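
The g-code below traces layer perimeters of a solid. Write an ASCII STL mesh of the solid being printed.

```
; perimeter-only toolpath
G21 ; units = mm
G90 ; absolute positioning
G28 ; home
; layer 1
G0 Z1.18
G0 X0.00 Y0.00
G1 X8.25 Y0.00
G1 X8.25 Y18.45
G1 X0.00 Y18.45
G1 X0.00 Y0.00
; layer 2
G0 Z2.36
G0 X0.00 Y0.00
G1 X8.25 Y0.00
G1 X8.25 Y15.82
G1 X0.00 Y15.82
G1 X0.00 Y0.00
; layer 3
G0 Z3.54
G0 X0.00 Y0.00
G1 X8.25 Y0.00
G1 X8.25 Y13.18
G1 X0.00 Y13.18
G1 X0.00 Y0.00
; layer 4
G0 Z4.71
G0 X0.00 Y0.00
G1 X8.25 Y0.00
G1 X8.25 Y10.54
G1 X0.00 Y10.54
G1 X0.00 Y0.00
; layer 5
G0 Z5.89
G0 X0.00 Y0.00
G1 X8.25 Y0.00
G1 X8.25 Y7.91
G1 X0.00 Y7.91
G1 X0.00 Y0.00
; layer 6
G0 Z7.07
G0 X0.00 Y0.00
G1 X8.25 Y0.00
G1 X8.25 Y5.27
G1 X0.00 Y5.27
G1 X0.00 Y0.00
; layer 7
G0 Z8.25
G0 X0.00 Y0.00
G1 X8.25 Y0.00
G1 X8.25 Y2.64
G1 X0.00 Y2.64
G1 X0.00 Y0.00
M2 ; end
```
solid part
  facet normal 0.0000 0.0000 -1.0000
    outer loop
      vertex 8.25 21.09 0.00
      vertex 8.25 0.00 0.00
      vertex 0.00 0.00 0.00
    endloop
  endfacet
  facet normal 0.0000 0.0000 -1.0000
    outer loop
      vertex 0.00 21.09 0.00
      vertex 8.25 21.09 0.00
      vertex 0.00 0.00 0.00
    endloop
  endfacet
  facet normal 0.0000 -1.0000 0.0000
    outer loop
      vertex 0.00 0.00 0.00
      vertex 8.25 0.00 0.00
      vertex 8.25 0.00 9.43
    endloop
  endfacet
  facet normal 0.0000 -1.0000 0.0000
    outer loop
      vertex 0.00 0.00 0.00
      vertex 8.25 0.00 9.43
      vertex 0.00 0.00 9.43
    endloop
  endfacet
  facet normal 0.0000 0.4082 0.9129
    outer loop
      vertex 0.00 0.00 9.43
      vertex 8.25 0.00 9.43
      vertex 8.25 21.09 0.00
    endloop
  endfacet
  facet normal 0.0000 0.4082 0.9129
    outer loop
      vertex 0.00 0.00 9.43
      vertex 8.25 21.09 0.00
      vertex 0.00 21.09 0.00
    endloop
  endfacet
  facet normal -1.0000 0.0000 0.0000
    outer loop
      vertex 0.00 0.00 9.43
      vertex 0.00 21.09 0.00
      vertex 0.00 0.00 0.00
    endloop
  endfacet
  facet normal 1.0000 0.0000 0.0000
    outer loop
      vertex 8.25 0.00 0.00
      vertex 8.25 21.09 0.00
      vertex 8.25 0.00 9.43
    endloop
  endfacet
endsolid part

The G0 Z moves step by Δz≈1.18 mm. The G1 loops shrink linearly with z, so the solid tapers from its base footprint up to z≈9.43. Closing with a flat bottom cap and the tapered top and triangulating gives 8 facets — a wedge (ramp): 8.25 × 21.1 mm base, rising to 9.43 mm along the y=0 edge and sloping linearly to z=0 at y=21.1.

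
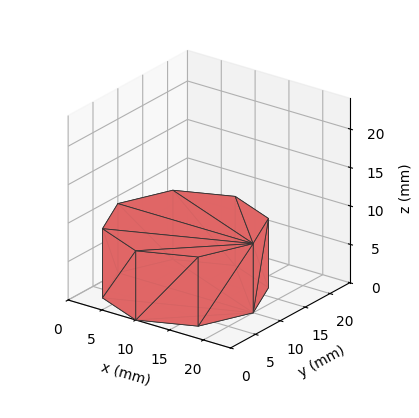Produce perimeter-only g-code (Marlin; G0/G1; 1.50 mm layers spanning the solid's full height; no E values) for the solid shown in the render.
Reading the render: the shape is a regular 8-sided prism (a cylinder approximated with 8 flat sides), circumscribed radius ≈ 10 mm, height ≈ 9 mm (dimensions read to the nearest mm from the axis ticks). For the g-code, the solid's height is divided into equal slices at the stated Δz and each level perimeter traced with G1 moves after a G0 lift.

; perimeter-only toolpath
G21 ; units = mm
G90 ; absolute positioning
G28 ; home
; layer 1
G0 Z1.50
G0 X20.00 Y10.00
G1 X17.07 Y17.07
G1 X10.00 Y20.00
G1 X2.93 Y17.07
G1 X0.00 Y10.00
G1 X2.93 Y2.93
G1 X10.00 Y0.00
G1 X17.07 Y2.93
G1 X20.00 Y10.00
; layer 2
G0 Z3.00
G0 X20.00 Y10.00
G1 X17.07 Y17.07
G1 X10.00 Y20.00
G1 X2.93 Y17.07
G1 X0.00 Y10.00
G1 X2.93 Y2.93
G1 X10.00 Y0.00
G1 X17.07 Y2.93
G1 X20.00 Y10.00
; layer 3
G0 Z4.50
G0 X20.00 Y10.00
G1 X17.07 Y17.07
G1 X10.00 Y20.00
G1 X2.93 Y17.07
G1 X0.00 Y10.00
G1 X2.93 Y2.93
G1 X10.00 Y0.00
G1 X17.07 Y2.93
G1 X20.00 Y10.00
; layer 4
G0 Z6.00
G0 X20.00 Y10.00
G1 X17.07 Y17.07
G1 X10.00 Y20.00
G1 X2.93 Y17.07
G1 X0.00 Y10.00
G1 X2.93 Y2.93
G1 X10.00 Y0.00
G1 X17.07 Y2.93
G1 X20.00 Y10.00
; layer 5
G0 Z7.50
G0 X20.00 Y10.00
G1 X17.07 Y17.07
G1 X10.00 Y20.00
G1 X2.93 Y17.07
G1 X0.00 Y10.00
G1 X2.93 Y2.93
G1 X10.00 Y0.00
G1 X17.07 Y2.93
G1 X20.00 Y10.00
; layer 6
G0 Z9.00
G0 X20.00 Y10.00
G1 X17.07 Y17.07
G1 X10.00 Y20.00
G1 X2.93 Y17.07
G1 X0.00 Y10.00
G1 X2.93 Y2.93
G1 X10.00 Y0.00
G1 X17.07 Y2.93
G1 X20.00 Y10.00
M2 ; end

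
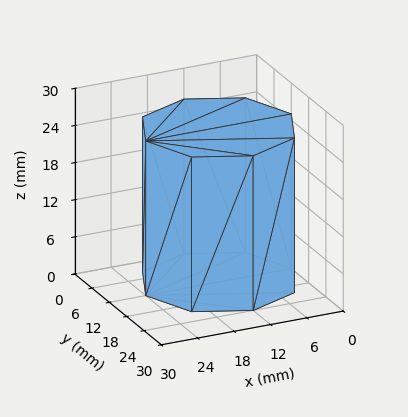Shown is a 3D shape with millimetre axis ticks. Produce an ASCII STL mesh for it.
Reading the render: the shape is a regular 8-sided prism (a cylinder approximated with 8 flat sides), circumscribed radius ≈ 12 mm, height ≈ 25 mm (dimensions read to the nearest mm from the axis ticks). For the STL, each face is triangulated and given an outward normal.

solid part
  facet normal 0.0000 0.0000 -1.0000
    outer loop
      vertex 12.000 24.000 0.000
      vertex 20.485 20.485 0.000
      vertex 24.000 12.000 0.000
    endloop
  endfacet
  facet normal 0.0000 0.0000 -1.0000
    outer loop
      vertex 3.515 20.485 0.000
      vertex 12.000 24.000 0.000
      vertex 24.000 12.000 0.000
    endloop
  endfacet
  facet normal 0.0000 0.0000 -1.0000
    outer loop
      vertex 0.000 12.000 0.000
      vertex 3.515 20.485 0.000
      vertex 24.000 12.000 0.000
    endloop
  endfacet
  facet normal 0.0000 0.0000 -1.0000
    outer loop
      vertex 3.515 3.515 0.000
      vertex 0.000 12.000 0.000
      vertex 24.000 12.000 0.000
    endloop
  endfacet
  facet normal 0.0000 0.0000 -1.0000
    outer loop
      vertex 12.000 0.000 0.000
      vertex 3.515 3.515 0.000
      vertex 24.000 12.000 0.000
    endloop
  endfacet
  facet normal 0.0000 0.0000 -1.0000
    outer loop
      vertex 20.485 3.515 0.000
      vertex 12.000 0.000 0.000
      vertex 24.000 12.000 0.000
    endloop
  endfacet
  facet normal 0.0000 0.0000 1.0000
    outer loop
      vertex 24.000 12.000 25.000
      vertex 20.485 20.485 25.000
      vertex 12.000 24.000 25.000
    endloop
  endfacet
  facet normal 0.0000 0.0000 1.0000
    outer loop
      vertex 24.000 12.000 25.000
      vertex 12.000 24.000 25.000
      vertex 3.515 20.485 25.000
    endloop
  endfacet
  facet normal 0.0000 0.0000 1.0000
    outer loop
      vertex 24.000 12.000 25.000
      vertex 3.515 20.485 25.000
      vertex 0.000 12.000 25.000
    endloop
  endfacet
  facet normal 0.0000 0.0000 1.0000
    outer loop
      vertex 24.000 12.000 25.000
      vertex 0.000 12.000 25.000
      vertex 3.515 3.515 25.000
    endloop
  endfacet
  facet normal 0.0000 0.0000 1.0000
    outer loop
      vertex 24.000 12.000 25.000
      vertex 3.515 3.515 25.000
      vertex 12.000 0.000 25.000
    endloop
  endfacet
  facet normal 0.0000 0.0000 1.0000
    outer loop
      vertex 24.000 12.000 25.000
      vertex 12.000 0.000 25.000
      vertex 20.485 3.515 25.000
    endloop
  endfacet
  facet normal 0.9239 0.3827 0.0000
    outer loop
      vertex 24.000 12.000 0.000
      vertex 20.485 20.485 0.000
      vertex 20.485 20.485 25.000
    endloop
  endfacet
  facet normal 0.9239 0.3827 0.0000
    outer loop
      vertex 24.000 12.000 0.000
      vertex 20.485 20.485 25.000
      vertex 24.000 12.000 25.000
    endloop
  endfacet
  facet normal 0.3827 0.9239 0.0000
    outer loop
      vertex 20.485 20.485 0.000
      vertex 12.000 24.000 0.000
      vertex 12.000 24.000 25.000
    endloop
  endfacet
  facet normal 0.3827 0.9239 0.0000
    outer loop
      vertex 20.485 20.485 0.000
      vertex 12.000 24.000 25.000
      vertex 20.485 20.485 25.000
    endloop
  endfacet
  facet normal -0.3827 0.9239 0.0000
    outer loop
      vertex 12.000 24.000 0.000
      vertex 3.515 20.485 0.000
      vertex 3.515 20.485 25.000
    endloop
  endfacet
  facet normal -0.3827 0.9239 0.0000
    outer loop
      vertex 12.000 24.000 0.000
      vertex 3.515 20.485 25.000
      vertex 12.000 24.000 25.000
    endloop
  endfacet
  facet normal -0.9239 0.3827 0.0000
    outer loop
      vertex 3.515 20.485 0.000
      vertex 0.000 12.000 0.000
      vertex 0.000 12.000 25.000
    endloop
  endfacet
  facet normal -0.9239 0.3827 0.0000
    outer loop
      vertex 3.515 20.485 0.000
      vertex 0.000 12.000 25.000
      vertex 3.515 20.485 25.000
    endloop
  endfacet
  facet normal -0.9239 -0.3827 0.0000
    outer loop
      vertex 0.000 12.000 0.000
      vertex 3.515 3.515 0.000
      vertex 3.515 3.515 25.000
    endloop
  endfacet
  facet normal -0.9239 -0.3827 0.0000
    outer loop
      vertex 0.000 12.000 0.000
      vertex 3.515 3.515 25.000
      vertex 0.000 12.000 25.000
    endloop
  endfacet
  facet normal -0.3827 -0.9239 0.0000
    outer loop
      vertex 3.515 3.515 0.000
      vertex 12.000 0.000 0.000
      vertex 12.000 0.000 25.000
    endloop
  endfacet
  facet normal -0.3827 -0.9239 0.0000
    outer loop
      vertex 3.515 3.515 0.000
      vertex 12.000 0.000 25.000
      vertex 3.515 3.515 25.000
    endloop
  endfacet
  facet normal 0.3827 -0.9239 0.0000
    outer loop
      vertex 12.000 0.000 0.000
      vertex 20.485 3.515 0.000
      vertex 20.485 3.515 25.000
    endloop
  endfacet
  facet normal 0.3827 -0.9239 0.0000
    outer loop
      vertex 12.000 0.000 0.000
      vertex 20.485 3.515 25.000
      vertex 12.000 0.000 25.000
    endloop
  endfacet
  facet normal 0.9239 -0.3827 0.0000
    outer loop
      vertex 20.485 3.515 0.000
      vertex 24.000 12.000 0.000
      vertex 24.000 12.000 25.000
    endloop
  endfacet
  facet normal 0.9239 -0.3827 0.0000
    outer loop
      vertex 20.485 3.515 0.000
      vertex 24.000 12.000 25.000
      vertex 20.485 3.515 25.000
    endloop
  endfacet
endsolid part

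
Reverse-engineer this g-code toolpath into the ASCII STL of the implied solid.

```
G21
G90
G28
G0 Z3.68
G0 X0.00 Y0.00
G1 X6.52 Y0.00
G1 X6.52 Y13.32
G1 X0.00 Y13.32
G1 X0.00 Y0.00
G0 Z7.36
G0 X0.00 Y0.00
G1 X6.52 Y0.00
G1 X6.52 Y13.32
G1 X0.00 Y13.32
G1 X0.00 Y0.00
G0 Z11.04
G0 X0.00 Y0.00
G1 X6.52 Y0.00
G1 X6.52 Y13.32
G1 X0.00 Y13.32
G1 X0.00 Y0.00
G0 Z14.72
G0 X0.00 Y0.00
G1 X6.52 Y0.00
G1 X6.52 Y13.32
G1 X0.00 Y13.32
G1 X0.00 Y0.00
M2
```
solid part
  facet normal 0.0000 0.0000 -1.0000
    outer loop
      vertex 6.52 13.32 0.00
      vertex 6.52 0.00 0.00
      vertex 0.00 0.00 0.00
    endloop
  endfacet
  facet normal 0.0000 0.0000 -1.0000
    outer loop
      vertex 0.00 13.32 0.00
      vertex 6.52 13.32 0.00
      vertex 0.00 0.00 0.00
    endloop
  endfacet
  facet normal 0.0000 0.0000 1.0000
    outer loop
      vertex 0.00 0.00 14.72
      vertex 6.52 0.00 14.72
      vertex 6.52 13.32 14.72
    endloop
  endfacet
  facet normal 0.0000 0.0000 1.0000
    outer loop
      vertex 0.00 0.00 14.72
      vertex 6.52 13.32 14.72
      vertex 0.00 13.32 14.72
    endloop
  endfacet
  facet normal 0.0000 -1.0000 0.0000
    outer loop
      vertex 0.00 0.00 0.00
      vertex 6.52 0.00 0.00
      vertex 6.52 0.00 14.72
    endloop
  endfacet
  facet normal 0.0000 -1.0000 0.0000
    outer loop
      vertex 0.00 0.00 0.00
      vertex 6.52 0.00 14.72
      vertex 0.00 0.00 14.72
    endloop
  endfacet
  facet normal 0.0000 1.0000 0.0000
    outer loop
      vertex 6.52 13.32 14.72
      vertex 6.52 13.32 0.00
      vertex 0.00 13.32 0.00
    endloop
  endfacet
  facet normal 0.0000 1.0000 0.0000
    outer loop
      vertex 0.00 13.32 14.72
      vertex 6.52 13.32 14.72
      vertex 0.00 13.32 0.00
    endloop
  endfacet
  facet normal -1.0000 0.0000 0.0000
    outer loop
      vertex 0.00 13.32 14.72
      vertex 0.00 13.32 0.00
      vertex 0.00 0.00 0.00
    endloop
  endfacet
  facet normal -1.0000 0.0000 0.0000
    outer loop
      vertex 0.00 0.00 14.72
      vertex 0.00 13.32 14.72
      vertex 0.00 0.00 0.00
    endloop
  endfacet
  facet normal 1.0000 0.0000 0.0000
    outer loop
      vertex 6.52 0.00 0.00
      vertex 6.52 13.32 0.00
      vertex 6.52 13.32 14.72
    endloop
  endfacet
  facet normal 1.0000 0.0000 0.0000
    outer loop
      vertex 6.52 0.00 0.00
      vertex 6.52 13.32 14.72
      vertex 6.52 0.00 14.72
    endloop
  endfacet
endsolid part

The G0 Z moves step by Δz≈3.68 mm. Every layer's G1 loop is the same polygon, so the solid is a straight extrusion of it from z=0 to z≈14.7. Closing with flat bottom and top caps and triangulating gives 12 facets — a rectangular box, roughly 6.52 × 13.3 mm footprint and 14.7 mm tall.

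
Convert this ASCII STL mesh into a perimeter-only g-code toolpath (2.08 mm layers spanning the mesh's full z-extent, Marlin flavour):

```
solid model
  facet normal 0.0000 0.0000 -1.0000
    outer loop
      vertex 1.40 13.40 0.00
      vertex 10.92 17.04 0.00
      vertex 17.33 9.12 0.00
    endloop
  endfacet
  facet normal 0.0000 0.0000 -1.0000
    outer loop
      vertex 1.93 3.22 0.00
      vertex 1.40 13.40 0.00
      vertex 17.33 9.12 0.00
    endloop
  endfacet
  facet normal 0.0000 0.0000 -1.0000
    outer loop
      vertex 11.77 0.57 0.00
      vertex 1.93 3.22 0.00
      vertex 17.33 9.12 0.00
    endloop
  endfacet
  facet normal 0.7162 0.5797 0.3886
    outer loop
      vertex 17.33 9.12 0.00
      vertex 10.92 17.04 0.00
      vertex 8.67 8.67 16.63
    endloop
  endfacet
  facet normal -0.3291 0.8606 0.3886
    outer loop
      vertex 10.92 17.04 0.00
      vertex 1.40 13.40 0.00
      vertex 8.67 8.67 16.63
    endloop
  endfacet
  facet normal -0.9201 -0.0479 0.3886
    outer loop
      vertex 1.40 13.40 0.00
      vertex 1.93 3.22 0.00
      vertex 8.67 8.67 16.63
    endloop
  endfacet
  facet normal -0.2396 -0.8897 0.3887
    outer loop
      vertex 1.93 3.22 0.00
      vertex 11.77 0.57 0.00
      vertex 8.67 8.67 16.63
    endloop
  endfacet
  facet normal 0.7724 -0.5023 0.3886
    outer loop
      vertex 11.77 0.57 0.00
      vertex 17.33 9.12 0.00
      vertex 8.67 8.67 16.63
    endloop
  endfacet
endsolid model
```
; perimeter-only toolpath
G21 ; units = mm
G90 ; absolute positioning
G28 ; home
; layer 1
G0 Z2.08
G0 X16.25 Y9.06
G1 X10.64 Y15.99
G1 X2.31 Y12.81
G1 X2.77 Y3.90
G1 X11.38 Y1.58
G1 X16.25 Y9.06
; layer 2
G0 Z4.16
G0 X15.16 Y9.01
G1 X10.36 Y14.95
G1 X3.22 Y12.22
G1 X3.62 Y4.58
G1 X11.00 Y2.59
G1 X15.16 Y9.01
; layer 3
G0 Z6.24
G0 X14.08 Y8.95
G1 X10.08 Y13.90
G1 X4.13 Y11.63
G1 X4.46 Y5.26
G1 X10.61 Y3.61
G1 X14.08 Y8.95
; layer 4
G0 Z8.31
G0 X13.00 Y8.89
G1 X9.79 Y12.86
G1 X5.04 Y11.04
G1 X5.30 Y5.95
G1 X10.22 Y4.62
G1 X13.00 Y8.89
; layer 5
G0 Z10.39
G0 X11.92 Y8.84
G1 X9.51 Y11.81
G1 X5.94 Y10.44
G1 X6.14 Y6.63
G1 X9.83 Y5.63
G1 X11.92 Y8.84
; layer 6
G0 Z12.47
G0 X10.83 Y8.78
G1 X9.23 Y10.76
G1 X6.85 Y9.85
G1 X6.98 Y7.31
G1 X9.45 Y6.64
G1 X10.83 Y8.78
; layer 7
G0 Z14.55
G0 X9.75 Y8.73
G1 X8.95 Y9.72
G1 X7.76 Y9.26
G1 X7.83 Y7.99
G1 X9.06 Y7.66
G1 X9.75 Y8.73
M2 ; end

The solid is a regular 5-sided pyramid, base circumscribed radius ≈ 8.67 mm, apex at z ≈ 16.6 mm. Slicing at Δz = 2.08 mm — 8 equal slices spanning the solid's height, so layer i sits at z = i·h/8 — gives 7 non-empty perimeters. Each is a 5-segment closed polygon; G0 lifts to the layer z and rapids to the start vertex, then G1 traces the edges. The cross-section shrinks linearly with z (the slice at the apex is degenerate and omitted).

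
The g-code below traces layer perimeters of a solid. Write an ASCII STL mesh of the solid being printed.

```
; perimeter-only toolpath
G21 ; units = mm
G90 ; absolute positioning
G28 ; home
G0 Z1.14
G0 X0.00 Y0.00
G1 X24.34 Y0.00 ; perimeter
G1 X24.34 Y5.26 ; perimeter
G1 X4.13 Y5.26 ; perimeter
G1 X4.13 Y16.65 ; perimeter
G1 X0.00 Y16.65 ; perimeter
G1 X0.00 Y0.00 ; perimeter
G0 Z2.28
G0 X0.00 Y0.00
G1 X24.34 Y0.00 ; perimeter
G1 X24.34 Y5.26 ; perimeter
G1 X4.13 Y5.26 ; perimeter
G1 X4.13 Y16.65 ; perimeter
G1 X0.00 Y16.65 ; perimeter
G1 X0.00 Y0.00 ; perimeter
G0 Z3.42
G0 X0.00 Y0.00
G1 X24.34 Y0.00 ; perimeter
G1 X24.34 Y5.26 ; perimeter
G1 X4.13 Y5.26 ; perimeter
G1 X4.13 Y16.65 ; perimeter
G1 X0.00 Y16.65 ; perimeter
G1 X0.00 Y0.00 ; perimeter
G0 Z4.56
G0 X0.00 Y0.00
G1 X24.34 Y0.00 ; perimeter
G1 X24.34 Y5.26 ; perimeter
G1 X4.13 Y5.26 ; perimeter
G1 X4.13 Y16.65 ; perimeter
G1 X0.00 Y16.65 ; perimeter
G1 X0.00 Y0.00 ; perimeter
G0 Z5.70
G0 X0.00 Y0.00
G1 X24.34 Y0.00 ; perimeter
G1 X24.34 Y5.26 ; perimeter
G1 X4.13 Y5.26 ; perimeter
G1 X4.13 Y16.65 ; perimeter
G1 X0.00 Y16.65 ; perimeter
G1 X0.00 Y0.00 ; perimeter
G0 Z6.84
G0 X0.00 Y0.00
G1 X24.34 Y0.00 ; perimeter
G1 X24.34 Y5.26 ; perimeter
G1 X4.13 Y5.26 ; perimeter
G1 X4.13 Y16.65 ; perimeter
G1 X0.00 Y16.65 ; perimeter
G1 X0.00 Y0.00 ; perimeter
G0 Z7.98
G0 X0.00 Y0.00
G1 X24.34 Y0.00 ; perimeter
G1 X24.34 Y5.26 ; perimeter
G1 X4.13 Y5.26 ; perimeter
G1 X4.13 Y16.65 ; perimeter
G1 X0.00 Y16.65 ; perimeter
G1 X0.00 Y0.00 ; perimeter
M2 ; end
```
solid part
  facet normal 0.0000 0.0000 -1.0000
    outer loop
      vertex 24.34 5.26 0.00
      vertex 24.34 0.00 0.00
      vertex 0.00 0.00 0.00
    endloop
  endfacet
  facet normal 0.0000 0.0000 -1.0000
    outer loop
      vertex 4.13 5.26 0.00
      vertex 24.34 5.26 0.00
      vertex 0.00 0.00 0.00
    endloop
  endfacet
  facet normal 0.0000 0.0000 -1.0000
    outer loop
      vertex 4.13 16.65 0.00
      vertex 4.13 5.26 0.00
      vertex 0.00 0.00 0.00
    endloop
  endfacet
  facet normal 0.0000 0.0000 -1.0000
    outer loop
      vertex 0.00 16.65 0.00
      vertex 4.13 16.65 0.00
      vertex 0.00 0.00 0.00
    endloop
  endfacet
  facet normal 0.0000 0.0000 1.0000
    outer loop
      vertex 0.00 0.00 7.98
      vertex 24.34 0.00 7.98
      vertex 24.34 5.26 7.98
    endloop
  endfacet
  facet normal 0.0000 0.0000 1.0000
    outer loop
      vertex 0.00 0.00 7.98
      vertex 24.34 5.26 7.98
      vertex 4.13 5.26 7.98
    endloop
  endfacet
  facet normal 0.0000 0.0000 1.0000
    outer loop
      vertex 0.00 0.00 7.98
      vertex 4.13 5.26 7.98
      vertex 4.13 16.65 7.98
    endloop
  endfacet
  facet normal 0.0000 0.0000 1.0000
    outer loop
      vertex 0.00 0.00 7.98
      vertex 4.13 16.65 7.98
      vertex 0.00 16.65 7.98
    endloop
  endfacet
  facet normal 0.0000 -1.0000 0.0000
    outer loop
      vertex 0.00 0.00 0.00
      vertex 24.34 0.00 0.00
      vertex 24.34 0.00 7.98
    endloop
  endfacet
  facet normal 0.0000 -1.0000 0.0000
    outer loop
      vertex 0.00 0.00 0.00
      vertex 24.34 0.00 7.98
      vertex 0.00 0.00 7.98
    endloop
  endfacet
  facet normal 1.0000 0.0000 0.0000
    outer loop
      vertex 24.34 0.00 0.00
      vertex 24.34 5.26 0.00
      vertex 24.34 5.26 7.98
    endloop
  endfacet
  facet normal 1.0000 0.0000 0.0000
    outer loop
      vertex 24.34 0.00 0.00
      vertex 24.34 5.26 7.98
      vertex 24.34 0.00 7.98
    endloop
  endfacet
  facet normal 0.0000 1.0000 0.0000
    outer loop
      vertex 24.34 5.26 0.00
      vertex 4.13 5.26 0.00
      vertex 4.13 5.26 7.98
    endloop
  endfacet
  facet normal 0.0000 1.0000 0.0000
    outer loop
      vertex 24.34 5.26 0.00
      vertex 4.13 5.26 7.98
      vertex 24.34 5.26 7.98
    endloop
  endfacet
  facet normal 1.0000 0.0000 0.0000
    outer loop
      vertex 4.13 5.26 0.00
      vertex 4.13 16.65 0.00
      vertex 4.13 16.65 7.98
    endloop
  endfacet
  facet normal 1.0000 0.0000 0.0000
    outer loop
      vertex 4.13 5.26 0.00
      vertex 4.13 16.65 7.98
      vertex 4.13 5.26 7.98
    endloop
  endfacet
  facet normal 0.0000 1.0000 0.0000
    outer loop
      vertex 4.13 16.65 0.00
      vertex 0.00 16.65 0.00
      vertex 0.00 16.65 7.98
    endloop
  endfacet
  facet normal 0.0000 1.0000 0.0000
    outer loop
      vertex 4.13 16.65 0.00
      vertex 0.00 16.65 7.98
      vertex 4.13 16.65 7.98
    endloop
  endfacet
  facet normal -1.0000 0.0000 0.0000
    outer loop
      vertex 0.00 16.65 0.00
      vertex 0.00 0.00 0.00
      vertex 0.00 0.00 7.98
    endloop
  endfacet
  facet normal -1.0000 0.0000 0.0000
    outer loop
      vertex 0.00 16.65 0.00
      vertex 0.00 0.00 7.98
      vertex 0.00 16.65 7.98
    endloop
  endfacet
endsolid part

The G0 Z moves step by Δz≈1.14 mm. Every layer's G1 loop is the same polygon, so the solid is a straight extrusion of it from z=0 to z≈7.98. Closing with flat bottom and top caps and triangulating gives 20 facets — an L-shaped prism: outer 24.3 × 16.6 mm, arm thicknesses ≈ 5.26 mm (horizontal) and 4.13 mm (vertical), extruded 7.98 mm in z.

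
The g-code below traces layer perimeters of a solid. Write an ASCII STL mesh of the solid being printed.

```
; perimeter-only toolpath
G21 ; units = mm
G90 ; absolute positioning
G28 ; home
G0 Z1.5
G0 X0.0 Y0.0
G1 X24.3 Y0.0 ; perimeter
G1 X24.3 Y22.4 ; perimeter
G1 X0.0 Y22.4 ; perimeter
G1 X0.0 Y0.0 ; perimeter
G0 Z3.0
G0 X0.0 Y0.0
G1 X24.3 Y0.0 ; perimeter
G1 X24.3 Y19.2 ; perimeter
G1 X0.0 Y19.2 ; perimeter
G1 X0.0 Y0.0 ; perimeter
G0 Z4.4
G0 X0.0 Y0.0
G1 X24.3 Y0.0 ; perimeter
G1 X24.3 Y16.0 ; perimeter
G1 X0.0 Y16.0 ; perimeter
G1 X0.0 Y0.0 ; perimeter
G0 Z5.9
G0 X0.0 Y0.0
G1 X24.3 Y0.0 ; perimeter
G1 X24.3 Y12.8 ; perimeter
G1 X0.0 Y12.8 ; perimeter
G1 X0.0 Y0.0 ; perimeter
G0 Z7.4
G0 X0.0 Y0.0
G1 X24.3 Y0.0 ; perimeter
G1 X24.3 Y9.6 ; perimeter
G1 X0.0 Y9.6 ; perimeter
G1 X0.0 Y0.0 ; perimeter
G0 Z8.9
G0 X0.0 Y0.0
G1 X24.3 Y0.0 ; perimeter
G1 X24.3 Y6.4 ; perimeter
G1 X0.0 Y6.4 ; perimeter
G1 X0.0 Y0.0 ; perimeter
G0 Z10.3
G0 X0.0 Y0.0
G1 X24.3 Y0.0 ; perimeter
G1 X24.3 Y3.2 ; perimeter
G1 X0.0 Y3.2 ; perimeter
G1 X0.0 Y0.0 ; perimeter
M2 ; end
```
solid part
  facet normal 0.0000 0.0000 -1.0000
    outer loop
      vertex 24.3 25.6 0.0
      vertex 24.3 0.0 0.0
      vertex 0.0 0.0 0.0
    endloop
  endfacet
  facet normal 0.0000 0.0000 -1.0000
    outer loop
      vertex 0.0 25.6 0.0
      vertex 24.3 25.6 0.0
      vertex 0.0 0.0 0.0
    endloop
  endfacet
  facet normal 0.0000 -1.0000 0.0000
    outer loop
      vertex 0.0 0.0 0.0
      vertex 24.3 0.0 0.0
      vertex 24.3 0.0 11.8
    endloop
  endfacet
  facet normal 0.0000 -1.0000 0.0000
    outer loop
      vertex 0.0 0.0 0.0
      vertex 24.3 0.0 11.8
      vertex 0.0 0.0 11.8
    endloop
  endfacet
  facet normal 0.0000 0.4186 0.9082
    outer loop
      vertex 0.0 0.0 11.8
      vertex 24.3 0.0 11.8
      vertex 24.3 25.6 0.0
    endloop
  endfacet
  facet normal 0.0000 0.4186 0.9082
    outer loop
      vertex 0.0 0.0 11.8
      vertex 24.3 25.6 0.0
      vertex 0.0 25.6 0.0
    endloop
  endfacet
  facet normal -1.0000 0.0000 0.0000
    outer loop
      vertex 0.0 0.0 11.8
      vertex 0.0 25.6 0.0
      vertex 0.0 0.0 0.0
    endloop
  endfacet
  facet normal 1.0000 0.0000 0.0000
    outer loop
      vertex 24.3 0.0 0.0
      vertex 24.3 25.6 0.0
      vertex 24.3 0.0 11.8
    endloop
  endfacet
endsolid part

The G0 Z moves step by Δz≈1.5 mm. The G1 loops shrink linearly with z, so the solid tapers from its base footprint up to z≈11.8. Closing with a flat bottom cap and the tapered top and triangulating gives 8 facets — a wedge (ramp): 24.3 × 25.6 mm base, rising to 11.8 mm along the y=0 edge and sloping linearly to z=0 at y=25.6.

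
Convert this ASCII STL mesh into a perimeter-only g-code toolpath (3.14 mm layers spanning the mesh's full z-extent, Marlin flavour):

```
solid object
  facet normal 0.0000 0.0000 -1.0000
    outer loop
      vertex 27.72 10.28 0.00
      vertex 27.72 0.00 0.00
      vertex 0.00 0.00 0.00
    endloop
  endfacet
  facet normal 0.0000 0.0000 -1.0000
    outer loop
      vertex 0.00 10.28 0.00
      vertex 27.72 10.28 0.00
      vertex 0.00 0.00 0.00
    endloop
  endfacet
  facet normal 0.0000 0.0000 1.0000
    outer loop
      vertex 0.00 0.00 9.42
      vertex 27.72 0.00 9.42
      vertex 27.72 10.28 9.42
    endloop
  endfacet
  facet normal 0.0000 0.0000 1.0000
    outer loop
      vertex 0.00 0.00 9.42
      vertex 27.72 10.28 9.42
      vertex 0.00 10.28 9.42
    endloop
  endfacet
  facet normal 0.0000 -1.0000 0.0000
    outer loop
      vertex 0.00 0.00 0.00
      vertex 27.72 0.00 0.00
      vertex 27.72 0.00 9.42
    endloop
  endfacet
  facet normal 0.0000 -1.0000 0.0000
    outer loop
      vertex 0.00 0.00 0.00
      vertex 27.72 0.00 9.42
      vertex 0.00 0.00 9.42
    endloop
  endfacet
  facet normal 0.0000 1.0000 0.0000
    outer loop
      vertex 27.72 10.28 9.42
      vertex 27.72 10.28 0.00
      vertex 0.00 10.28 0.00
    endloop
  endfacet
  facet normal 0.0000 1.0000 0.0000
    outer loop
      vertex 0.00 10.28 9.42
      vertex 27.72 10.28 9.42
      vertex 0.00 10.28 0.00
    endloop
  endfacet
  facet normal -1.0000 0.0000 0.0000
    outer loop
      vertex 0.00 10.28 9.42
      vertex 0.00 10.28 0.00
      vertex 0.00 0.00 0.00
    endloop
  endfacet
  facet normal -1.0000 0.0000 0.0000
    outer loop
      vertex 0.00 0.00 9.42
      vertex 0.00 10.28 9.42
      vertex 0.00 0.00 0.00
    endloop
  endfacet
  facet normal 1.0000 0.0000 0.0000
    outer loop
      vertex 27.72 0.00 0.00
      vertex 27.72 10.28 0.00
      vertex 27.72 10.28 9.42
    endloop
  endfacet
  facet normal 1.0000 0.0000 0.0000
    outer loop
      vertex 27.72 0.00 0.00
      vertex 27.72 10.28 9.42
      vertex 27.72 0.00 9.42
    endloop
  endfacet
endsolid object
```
; perimeter-only toolpath
G21 ; units = mm
G90 ; absolute positioning
G28 ; home
; layer 1
G0 Z3.14
G0 X0.00 Y0.00
G1 X27.72 Y0.00
G1 X27.72 Y10.28
G1 X0.00 Y10.28
G1 X0.00 Y0.00
; layer 2
G0 Z6.28
G0 X0.00 Y0.00
G1 X27.72 Y0.00
G1 X27.72 Y10.28
G1 X0.00 Y10.28
G1 X0.00 Y0.00
; layer 3
G0 Z9.42
G0 X0.00 Y0.00
G1 X27.72 Y0.00
G1 X27.72 Y10.28
G1 X0.00 Y10.28
G1 X0.00 Y0.00
M2 ; end

The solid is a rectangular box, roughly 27.7 × 10.3 mm footprint and 9.42 mm tall. Slicing at Δz = 3.14 mm — 3 equal slices spanning the solid's height, so layer i sits at z = i·h/3 — gives 3 non-empty perimeters. Each is a 4-segment closed polygon; G0 lifts to the layer z and rapids to the start vertex, then G1 traces the edges.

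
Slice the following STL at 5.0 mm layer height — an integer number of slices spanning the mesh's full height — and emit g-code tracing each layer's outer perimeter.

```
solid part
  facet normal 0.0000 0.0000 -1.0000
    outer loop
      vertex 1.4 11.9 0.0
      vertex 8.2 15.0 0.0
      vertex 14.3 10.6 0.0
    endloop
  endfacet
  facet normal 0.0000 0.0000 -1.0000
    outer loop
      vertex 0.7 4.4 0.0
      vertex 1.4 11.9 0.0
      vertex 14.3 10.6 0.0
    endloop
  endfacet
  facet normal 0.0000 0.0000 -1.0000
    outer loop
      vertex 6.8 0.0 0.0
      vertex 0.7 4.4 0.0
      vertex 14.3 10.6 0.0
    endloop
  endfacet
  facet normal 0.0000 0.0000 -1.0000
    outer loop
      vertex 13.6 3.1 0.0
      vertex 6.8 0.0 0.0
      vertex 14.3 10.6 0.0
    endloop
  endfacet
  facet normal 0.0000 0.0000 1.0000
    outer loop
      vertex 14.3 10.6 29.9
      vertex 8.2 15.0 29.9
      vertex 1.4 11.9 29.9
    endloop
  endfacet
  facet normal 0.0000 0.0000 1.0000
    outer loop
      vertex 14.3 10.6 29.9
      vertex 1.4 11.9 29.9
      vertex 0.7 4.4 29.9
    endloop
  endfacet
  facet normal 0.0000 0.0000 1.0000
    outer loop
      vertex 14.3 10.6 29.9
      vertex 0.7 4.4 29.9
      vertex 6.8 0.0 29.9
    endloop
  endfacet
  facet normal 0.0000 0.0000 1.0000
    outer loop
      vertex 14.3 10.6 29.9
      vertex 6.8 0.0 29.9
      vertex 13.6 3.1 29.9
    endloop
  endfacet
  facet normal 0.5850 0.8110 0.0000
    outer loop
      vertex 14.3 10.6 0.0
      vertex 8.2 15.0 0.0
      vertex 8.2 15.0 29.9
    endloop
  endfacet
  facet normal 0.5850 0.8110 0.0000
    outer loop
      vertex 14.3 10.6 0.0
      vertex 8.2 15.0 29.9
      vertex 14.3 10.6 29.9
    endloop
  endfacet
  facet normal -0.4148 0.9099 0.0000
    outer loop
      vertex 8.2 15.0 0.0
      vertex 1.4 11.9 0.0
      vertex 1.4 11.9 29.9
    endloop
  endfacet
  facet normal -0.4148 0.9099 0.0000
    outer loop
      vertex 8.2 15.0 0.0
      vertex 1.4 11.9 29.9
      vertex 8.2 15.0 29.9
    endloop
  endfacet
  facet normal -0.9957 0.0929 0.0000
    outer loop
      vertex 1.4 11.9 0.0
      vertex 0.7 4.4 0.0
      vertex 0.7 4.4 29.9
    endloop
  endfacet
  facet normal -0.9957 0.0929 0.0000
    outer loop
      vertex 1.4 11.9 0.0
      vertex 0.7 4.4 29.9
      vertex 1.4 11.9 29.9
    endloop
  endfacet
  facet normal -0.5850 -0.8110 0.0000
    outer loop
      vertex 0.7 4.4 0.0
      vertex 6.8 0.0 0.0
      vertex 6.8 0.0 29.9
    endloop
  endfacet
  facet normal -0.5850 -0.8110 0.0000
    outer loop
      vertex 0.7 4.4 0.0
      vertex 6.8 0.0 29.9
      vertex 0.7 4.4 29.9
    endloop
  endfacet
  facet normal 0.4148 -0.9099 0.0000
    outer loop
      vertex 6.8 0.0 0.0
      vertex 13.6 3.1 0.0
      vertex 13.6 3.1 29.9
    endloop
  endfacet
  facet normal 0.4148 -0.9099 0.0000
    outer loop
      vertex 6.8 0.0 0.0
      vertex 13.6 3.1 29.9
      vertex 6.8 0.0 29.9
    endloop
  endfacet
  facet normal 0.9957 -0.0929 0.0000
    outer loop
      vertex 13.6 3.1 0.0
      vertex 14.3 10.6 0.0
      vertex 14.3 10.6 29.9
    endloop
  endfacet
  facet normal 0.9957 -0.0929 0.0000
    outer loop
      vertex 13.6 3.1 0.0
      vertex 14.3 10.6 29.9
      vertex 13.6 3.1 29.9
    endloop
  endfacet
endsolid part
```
; perimeter-only toolpath
G21 ; units = mm
G90 ; absolute positioning
G28 ; home
; layer 1
G0 Z5.0
G0 X14.3 Y10.6
G1 X8.2 Y15.0
G1 X1.4 Y11.9
G1 X0.7 Y4.4
G1 X6.8 Y0.0
G1 X13.6 Y3.1
G1 X14.3 Y10.6
; layer 2
G0 Z10.0
G0 X14.3 Y10.6
G1 X8.2 Y15.0
G1 X1.4 Y11.9
G1 X0.7 Y4.4
G1 X6.8 Y0.0
G1 X13.6 Y3.1
G1 X14.3 Y10.6
; layer 3
G0 Z14.9
G0 X14.3 Y10.6
G1 X8.2 Y15.0
G1 X1.4 Y11.9
G1 X0.7 Y4.4
G1 X6.8 Y0.0
G1 X13.6 Y3.1
G1 X14.3 Y10.6
; layer 4
G0 Z19.9
G0 X14.3 Y10.6
G1 X8.2 Y15.0
G1 X1.4 Y11.9
G1 X0.7 Y4.4
G1 X6.8 Y0.0
G1 X13.6 Y3.1
G1 X14.3 Y10.6
; layer 5
G0 Z24.9
G0 X14.3 Y10.6
G1 X8.2 Y15.0
G1 X1.4 Y11.9
G1 X0.7 Y4.4
G1 X6.8 Y0.0
G1 X13.6 Y3.1
G1 X14.3 Y10.6
; layer 6
G0 Z29.9
G0 X14.3 Y10.6
G1 X8.2 Y15.0
G1 X1.4 Y11.9
G1 X0.7 Y4.4
G1 X6.8 Y0.0
G1 X13.6 Y3.1
G1 X14.3 Y10.6
M2 ; end

The solid is a regular 6-sided prism (a cylinder approximated with 6 flat sides), circumscribed radius ≈ 7.5 mm, height ≈ 29.9 mm. Slicing at Δz = 5.0 mm — 6 equal slices spanning the solid's height, so layer i sits at z = i·h/6 — gives 6 non-empty perimeters. Each is a 6-segment closed polygon; G0 lifts to the layer z and rapids to the start vertex, then G1 traces the edges.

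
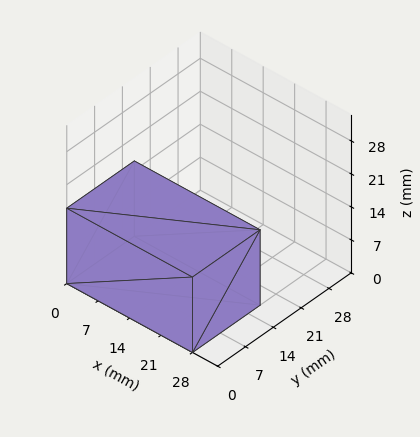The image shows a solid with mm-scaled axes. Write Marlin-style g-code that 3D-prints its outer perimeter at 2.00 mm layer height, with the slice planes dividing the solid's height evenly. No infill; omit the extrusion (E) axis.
Reading the render: the shape is a rectangular box, roughly 28 × 17 mm footprint and 16 mm tall (dimensions read to the nearest mm from the axis ticks). For the g-code, the solid's height is divided into equal slices at the stated Δz and each level perimeter traced with G1 moves after a G0 lift.

; perimeter-only toolpath
G21 ; units = mm
G90 ; absolute positioning
G28 ; home
; layer 1
G0 Z2.00
G0 X0.00 Y0.00
G1 X28.00 Y0.00
G1 X28.00 Y17.00
G1 X0.00 Y17.00
G1 X0.00 Y0.00
; layer 2
G0 Z4.00
G0 X0.00 Y0.00
G1 X28.00 Y0.00
G1 X28.00 Y17.00
G1 X0.00 Y17.00
G1 X0.00 Y0.00
; layer 3
G0 Z6.00
G0 X0.00 Y0.00
G1 X28.00 Y0.00
G1 X28.00 Y17.00
G1 X0.00 Y17.00
G1 X0.00 Y0.00
; layer 4
G0 Z8.00
G0 X0.00 Y0.00
G1 X28.00 Y0.00
G1 X28.00 Y17.00
G1 X0.00 Y17.00
G1 X0.00 Y0.00
; layer 5
G0 Z10.00
G0 X0.00 Y0.00
G1 X28.00 Y0.00
G1 X28.00 Y17.00
G1 X0.00 Y17.00
G1 X0.00 Y0.00
; layer 6
G0 Z12.00
G0 X0.00 Y0.00
G1 X28.00 Y0.00
G1 X28.00 Y17.00
G1 X0.00 Y17.00
G1 X0.00 Y0.00
; layer 7
G0 Z14.00
G0 X0.00 Y0.00
G1 X28.00 Y0.00
G1 X28.00 Y17.00
G1 X0.00 Y17.00
G1 X0.00 Y0.00
; layer 8
G0 Z16.00
G0 X0.00 Y0.00
G1 X28.00 Y0.00
G1 X28.00 Y17.00
G1 X0.00 Y17.00
G1 X0.00 Y0.00
M2 ; end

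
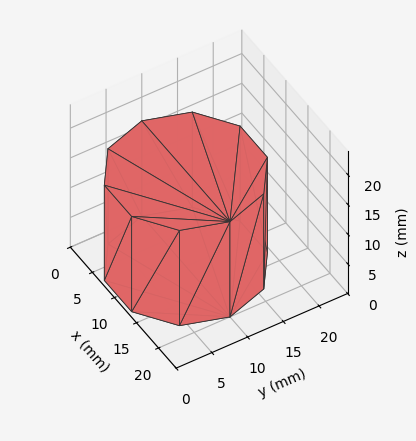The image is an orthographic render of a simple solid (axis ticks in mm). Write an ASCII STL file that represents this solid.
Reading the render: the shape is a regular 10-sided prism (a cylinder approximated with 10 flat sides), circumscribed radius ≈ 10 mm, height ≈ 16 mm (dimensions read to the nearest mm from the axis ticks). For the STL, each face is triangulated and given an outward normal.

solid part
  facet normal 0.0000 0.0000 -1.0000
    outer loop
      vertex 13.1 19.5 0.0
      vertex 18.1 15.9 0.0
      vertex 20.0 10.0 0.0
    endloop
  endfacet
  facet normal 0.0000 0.0000 -1.0000
    outer loop
      vertex 6.9 19.5 0.0
      vertex 13.1 19.5 0.0
      vertex 20.0 10.0 0.0
    endloop
  endfacet
  facet normal 0.0000 0.0000 -1.0000
    outer loop
      vertex 1.9 15.9 0.0
      vertex 6.9 19.5 0.0
      vertex 20.0 10.0 0.0
    endloop
  endfacet
  facet normal 0.0000 0.0000 -1.0000
    outer loop
      vertex 0.0 10.0 0.0
      vertex 1.9 15.9 0.0
      vertex 20.0 10.0 0.0
    endloop
  endfacet
  facet normal 0.0000 0.0000 -1.0000
    outer loop
      vertex 1.9 4.1 0.0
      vertex 0.0 10.0 0.0
      vertex 20.0 10.0 0.0
    endloop
  endfacet
  facet normal 0.0000 0.0000 -1.0000
    outer loop
      vertex 6.9 0.5 0.0
      vertex 1.9 4.1 0.0
      vertex 20.0 10.0 0.0
    endloop
  endfacet
  facet normal 0.0000 0.0000 -1.0000
    outer loop
      vertex 13.1 0.5 0.0
      vertex 6.9 0.5 0.0
      vertex 20.0 10.0 0.0
    endloop
  endfacet
  facet normal 0.0000 0.0000 -1.0000
    outer loop
      vertex 18.1 4.1 0.0
      vertex 13.1 0.5 0.0
      vertex 20.0 10.0 0.0
    endloop
  endfacet
  facet normal 0.0000 0.0000 1.0000
    outer loop
      vertex 20.0 10.0 16.0
      vertex 18.1 15.9 16.0
      vertex 13.1 19.5 16.0
    endloop
  endfacet
  facet normal 0.0000 0.0000 1.0000
    outer loop
      vertex 20.0 10.0 16.0
      vertex 13.1 19.5 16.0
      vertex 6.9 19.5 16.0
    endloop
  endfacet
  facet normal 0.0000 0.0000 1.0000
    outer loop
      vertex 20.0 10.0 16.0
      vertex 6.9 19.5 16.0
      vertex 1.9 15.9 16.0
    endloop
  endfacet
  facet normal 0.0000 0.0000 1.0000
    outer loop
      vertex 20.0 10.0 16.0
      vertex 1.9 15.9 16.0
      vertex 0.0 10.0 16.0
    endloop
  endfacet
  facet normal 0.0000 0.0000 1.0000
    outer loop
      vertex 20.0 10.0 16.0
      vertex 0.0 10.0 16.0
      vertex 1.9 4.1 16.0
    endloop
  endfacet
  facet normal 0.0000 0.0000 1.0000
    outer loop
      vertex 20.0 10.0 16.0
      vertex 1.9 4.1 16.0
      vertex 6.9 0.5 16.0
    endloop
  endfacet
  facet normal 0.0000 0.0000 1.0000
    outer loop
      vertex 20.0 10.0 16.0
      vertex 6.9 0.5 16.0
      vertex 13.1 0.5 16.0
    endloop
  endfacet
  facet normal 0.0000 0.0000 1.0000
    outer loop
      vertex 20.0 10.0 16.0
      vertex 13.1 0.5 16.0
      vertex 18.1 4.1 16.0
    endloop
  endfacet
  facet normal 0.9519 0.3065 0.0000
    outer loop
      vertex 20.0 10.0 0.0
      vertex 18.1 15.9 0.0
      vertex 18.1 15.9 16.0
    endloop
  endfacet
  facet normal 0.9519 0.3065 0.0000
    outer loop
      vertex 20.0 10.0 0.0
      vertex 18.1 15.9 16.0
      vertex 20.0 10.0 16.0
    endloop
  endfacet
  facet normal 0.5843 0.8115 0.0000
    outer loop
      vertex 18.1 15.9 0.0
      vertex 13.1 19.5 0.0
      vertex 13.1 19.5 16.0
    endloop
  endfacet
  facet normal 0.5843 0.8115 0.0000
    outer loop
      vertex 18.1 15.9 0.0
      vertex 13.1 19.5 16.0
      vertex 18.1 15.9 16.0
    endloop
  endfacet
  facet normal 0.0000 1.0000 0.0000
    outer loop
      vertex 13.1 19.5 0.0
      vertex 6.9 19.5 0.0
      vertex 6.9 19.5 16.0
    endloop
  endfacet
  facet normal 0.0000 1.0000 0.0000
    outer loop
      vertex 13.1 19.5 0.0
      vertex 6.9 19.5 16.0
      vertex 13.1 19.5 16.0
    endloop
  endfacet
  facet normal -0.5843 0.8115 0.0000
    outer loop
      vertex 6.9 19.5 0.0
      vertex 1.9 15.9 0.0
      vertex 1.9 15.9 16.0
    endloop
  endfacet
  facet normal -0.5843 0.8115 0.0000
    outer loop
      vertex 6.9 19.5 0.0
      vertex 1.9 15.9 16.0
      vertex 6.9 19.5 16.0
    endloop
  endfacet
  facet normal -0.9519 0.3065 0.0000
    outer loop
      vertex 1.9 15.9 0.0
      vertex 0.0 10.0 0.0
      vertex 0.0 10.0 16.0
    endloop
  endfacet
  facet normal -0.9519 0.3065 0.0000
    outer loop
      vertex 1.9 15.9 0.0
      vertex 0.0 10.0 16.0
      vertex 1.9 15.9 16.0
    endloop
  endfacet
  facet normal -0.9519 -0.3065 0.0000
    outer loop
      vertex 0.0 10.0 0.0
      vertex 1.9 4.1 0.0
      vertex 1.9 4.1 16.0
    endloop
  endfacet
  facet normal -0.9519 -0.3065 0.0000
    outer loop
      vertex 0.0 10.0 0.0
      vertex 1.9 4.1 16.0
      vertex 0.0 10.0 16.0
    endloop
  endfacet
  facet normal -0.5843 -0.8115 0.0000
    outer loop
      vertex 1.9 4.1 0.0
      vertex 6.9 0.5 0.0
      vertex 6.9 0.5 16.0
    endloop
  endfacet
  facet normal -0.5843 -0.8115 0.0000
    outer loop
      vertex 1.9 4.1 0.0
      vertex 6.9 0.5 16.0
      vertex 1.9 4.1 16.0
    endloop
  endfacet
  facet normal 0.0000 -1.0000 0.0000
    outer loop
      vertex 6.9 0.5 0.0
      vertex 13.1 0.5 0.0
      vertex 13.1 0.5 16.0
    endloop
  endfacet
  facet normal 0.0000 -1.0000 0.0000
    outer loop
      vertex 6.9 0.5 0.0
      vertex 13.1 0.5 16.0
      vertex 6.9 0.5 16.0
    endloop
  endfacet
  facet normal 0.5843 -0.8115 0.0000
    outer loop
      vertex 13.1 0.5 0.0
      vertex 18.1 4.1 0.0
      vertex 18.1 4.1 16.0
    endloop
  endfacet
  facet normal 0.5843 -0.8115 0.0000
    outer loop
      vertex 13.1 0.5 0.0
      vertex 18.1 4.1 16.0
      vertex 13.1 0.5 16.0
    endloop
  endfacet
  facet normal 0.9519 -0.3065 0.0000
    outer loop
      vertex 18.1 4.1 0.0
      vertex 20.0 10.0 0.0
      vertex 20.0 10.0 16.0
    endloop
  endfacet
  facet normal 0.9519 -0.3065 0.0000
    outer loop
      vertex 18.1 4.1 0.0
      vertex 20.0 10.0 16.0
      vertex 18.1 4.1 16.0
    endloop
  endfacet
endsolid part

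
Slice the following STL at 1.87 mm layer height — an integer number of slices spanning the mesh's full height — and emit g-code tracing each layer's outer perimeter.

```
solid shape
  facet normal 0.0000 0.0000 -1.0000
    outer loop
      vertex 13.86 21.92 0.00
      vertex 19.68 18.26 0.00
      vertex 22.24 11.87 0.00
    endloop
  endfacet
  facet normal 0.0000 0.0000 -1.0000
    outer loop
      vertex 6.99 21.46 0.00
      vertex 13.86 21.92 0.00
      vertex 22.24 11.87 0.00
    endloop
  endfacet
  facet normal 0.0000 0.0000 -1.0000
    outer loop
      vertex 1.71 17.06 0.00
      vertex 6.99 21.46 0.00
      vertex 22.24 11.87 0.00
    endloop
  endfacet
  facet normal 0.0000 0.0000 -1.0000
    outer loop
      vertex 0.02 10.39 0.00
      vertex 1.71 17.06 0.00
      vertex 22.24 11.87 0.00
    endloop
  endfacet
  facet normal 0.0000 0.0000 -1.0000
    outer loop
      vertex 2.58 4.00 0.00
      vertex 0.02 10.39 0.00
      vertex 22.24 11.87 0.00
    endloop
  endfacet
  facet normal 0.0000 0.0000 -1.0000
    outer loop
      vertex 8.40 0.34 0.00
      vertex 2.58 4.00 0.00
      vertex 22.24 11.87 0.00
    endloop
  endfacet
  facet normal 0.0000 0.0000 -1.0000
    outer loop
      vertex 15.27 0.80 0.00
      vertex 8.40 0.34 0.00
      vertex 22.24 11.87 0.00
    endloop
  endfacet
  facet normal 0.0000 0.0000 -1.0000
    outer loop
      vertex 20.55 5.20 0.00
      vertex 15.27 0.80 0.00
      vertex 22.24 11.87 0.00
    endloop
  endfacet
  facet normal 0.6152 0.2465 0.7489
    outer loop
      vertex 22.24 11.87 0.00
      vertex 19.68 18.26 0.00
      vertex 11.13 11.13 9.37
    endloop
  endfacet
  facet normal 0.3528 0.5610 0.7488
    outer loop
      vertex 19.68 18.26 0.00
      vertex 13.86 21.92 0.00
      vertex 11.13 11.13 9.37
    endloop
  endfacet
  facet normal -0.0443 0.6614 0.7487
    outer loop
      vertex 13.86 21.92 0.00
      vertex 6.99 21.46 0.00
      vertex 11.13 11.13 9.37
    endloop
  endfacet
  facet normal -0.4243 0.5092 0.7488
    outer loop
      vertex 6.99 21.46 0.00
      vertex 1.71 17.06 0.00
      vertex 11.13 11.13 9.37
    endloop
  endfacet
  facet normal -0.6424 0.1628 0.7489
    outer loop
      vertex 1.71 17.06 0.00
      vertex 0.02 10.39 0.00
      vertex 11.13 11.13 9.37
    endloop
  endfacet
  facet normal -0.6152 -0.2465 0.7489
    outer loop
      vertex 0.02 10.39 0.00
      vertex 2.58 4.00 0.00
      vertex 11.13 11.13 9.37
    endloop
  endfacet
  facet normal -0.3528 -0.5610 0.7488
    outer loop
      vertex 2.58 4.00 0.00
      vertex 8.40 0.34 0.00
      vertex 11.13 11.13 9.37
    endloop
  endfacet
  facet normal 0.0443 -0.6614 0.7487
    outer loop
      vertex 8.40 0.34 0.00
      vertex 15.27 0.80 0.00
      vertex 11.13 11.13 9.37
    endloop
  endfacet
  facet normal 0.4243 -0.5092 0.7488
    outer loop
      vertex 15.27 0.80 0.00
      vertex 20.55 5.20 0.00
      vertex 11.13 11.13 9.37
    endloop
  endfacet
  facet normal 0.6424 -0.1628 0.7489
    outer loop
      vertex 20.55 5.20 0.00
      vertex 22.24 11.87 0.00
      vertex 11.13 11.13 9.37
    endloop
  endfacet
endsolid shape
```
; perimeter-only toolpath
G21 ; units = mm
G90 ; absolute positioning
G28 ; home
; layer 1
G0 Z1.87
G0 X20.02 Y11.72
G1 X17.97 Y16.83
G1 X13.31 Y19.76
G1 X7.82 Y19.39
G1 X3.59 Y15.87
G1 X2.24 Y10.54
G1 X4.29 Y5.43
G1 X8.95 Y2.50
G1 X14.44 Y2.87
G1 X18.67 Y6.39
G1 X20.02 Y11.72
; layer 2
G0 Z3.75
G0 X17.80 Y11.57
G1 X16.26 Y15.41
G1 X12.77 Y17.60
G1 X8.65 Y17.33
G1 X5.48 Y14.69
G1 X4.46 Y10.69
G1 X6.00 Y6.85
G1 X9.49 Y4.66
G1 X13.61 Y4.93
G1 X16.78 Y7.57
G1 X17.80 Y11.57
; layer 3
G0 Z5.62
G0 X15.57 Y11.43
G1 X14.55 Y13.98
G1 X12.22 Y15.45
G1 X9.47 Y15.26
G1 X7.36 Y13.50
G1 X6.69 Y10.83
G1 X7.71 Y8.28
G1 X10.04 Y6.81
G1 X12.79 Y7.00
G1 X14.90 Y8.76
G1 X15.57 Y11.43
; layer 4
G0 Z7.50
G0 X13.35 Y11.28
G1 X12.84 Y12.56
G1 X11.68 Y13.29
G1 X10.30 Y13.20
G1 X9.25 Y12.32
G1 X8.91 Y10.98
G1 X9.42 Y9.70
G1 X10.58 Y8.97
G1 X11.96 Y9.06
G1 X13.01 Y9.94
G1 X13.35 Y11.28
M2 ; end

The solid is a regular 10-sided pyramid, base circumscribed radius ≈ 11.1 mm, apex at z ≈ 9.37 mm. Slicing at Δz = 1.87 mm — 5 equal slices spanning the solid's height, so layer i sits at z = i·h/5 — gives 4 non-empty perimeters. Each is a 10-segment closed polygon; G0 lifts to the layer z and rapids to the start vertex, then G1 traces the edges. The cross-section shrinks linearly with z (the slice at the apex is degenerate and omitted).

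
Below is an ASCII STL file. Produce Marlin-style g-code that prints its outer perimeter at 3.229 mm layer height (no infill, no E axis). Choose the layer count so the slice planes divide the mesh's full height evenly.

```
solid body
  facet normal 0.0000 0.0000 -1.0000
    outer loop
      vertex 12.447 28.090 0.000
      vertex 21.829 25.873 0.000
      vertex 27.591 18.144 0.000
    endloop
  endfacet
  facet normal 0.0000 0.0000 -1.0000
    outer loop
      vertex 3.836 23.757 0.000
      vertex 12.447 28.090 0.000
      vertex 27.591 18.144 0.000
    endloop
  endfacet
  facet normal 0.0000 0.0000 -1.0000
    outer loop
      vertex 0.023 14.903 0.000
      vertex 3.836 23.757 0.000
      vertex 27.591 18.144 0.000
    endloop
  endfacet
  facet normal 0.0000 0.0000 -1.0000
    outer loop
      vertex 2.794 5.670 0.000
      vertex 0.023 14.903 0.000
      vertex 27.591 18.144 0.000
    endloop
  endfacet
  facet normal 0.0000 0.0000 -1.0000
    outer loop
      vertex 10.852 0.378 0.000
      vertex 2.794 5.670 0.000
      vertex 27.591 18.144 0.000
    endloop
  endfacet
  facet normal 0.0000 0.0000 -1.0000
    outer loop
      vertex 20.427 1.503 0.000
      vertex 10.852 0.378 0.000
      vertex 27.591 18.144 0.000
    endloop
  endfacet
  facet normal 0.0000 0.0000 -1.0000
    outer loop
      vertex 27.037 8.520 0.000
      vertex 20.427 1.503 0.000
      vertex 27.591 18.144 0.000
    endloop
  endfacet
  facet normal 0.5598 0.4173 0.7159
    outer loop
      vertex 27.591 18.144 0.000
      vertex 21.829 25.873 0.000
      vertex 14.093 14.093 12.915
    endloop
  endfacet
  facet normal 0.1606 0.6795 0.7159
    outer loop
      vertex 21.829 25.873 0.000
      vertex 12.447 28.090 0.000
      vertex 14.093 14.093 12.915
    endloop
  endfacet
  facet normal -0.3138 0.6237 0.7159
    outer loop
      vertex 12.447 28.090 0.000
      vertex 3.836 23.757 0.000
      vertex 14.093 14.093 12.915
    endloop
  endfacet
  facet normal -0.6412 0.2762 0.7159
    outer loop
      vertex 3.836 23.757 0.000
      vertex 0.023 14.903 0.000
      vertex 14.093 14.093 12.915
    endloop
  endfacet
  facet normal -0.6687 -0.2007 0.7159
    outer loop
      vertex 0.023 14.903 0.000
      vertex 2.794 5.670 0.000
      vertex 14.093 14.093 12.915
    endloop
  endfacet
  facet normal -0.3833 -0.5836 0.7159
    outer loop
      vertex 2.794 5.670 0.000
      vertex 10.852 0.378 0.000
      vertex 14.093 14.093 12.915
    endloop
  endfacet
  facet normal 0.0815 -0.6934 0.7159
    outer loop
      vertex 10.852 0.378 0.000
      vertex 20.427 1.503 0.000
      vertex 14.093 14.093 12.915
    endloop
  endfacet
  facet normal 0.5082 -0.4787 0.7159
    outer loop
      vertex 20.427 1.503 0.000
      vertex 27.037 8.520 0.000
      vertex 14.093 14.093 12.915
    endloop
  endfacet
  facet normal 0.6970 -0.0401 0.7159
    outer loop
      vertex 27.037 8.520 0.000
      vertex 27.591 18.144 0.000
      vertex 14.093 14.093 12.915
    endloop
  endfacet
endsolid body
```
; perimeter-only toolpath
G21 ; units = mm
G90 ; absolute positioning
G28 ; home
; layer 1
G0 Z3.229
G0 X24.216 Y17.131
G1 X19.895 Y22.928
G1 X12.858 Y24.591
G1 X6.400 Y21.341
G1 X3.541 Y14.701
G1 X5.619 Y7.776
G1 X11.662 Y3.807
G1 X18.843 Y4.651
G1 X23.801 Y9.913
G1 X24.216 Y17.131
; layer 2
G0 Z6.457
G0 X20.842 Y16.118
G1 X17.961 Y19.983
G1 X13.270 Y21.091
G1 X8.964 Y18.925
G1 X7.058 Y14.498
G1 X8.444 Y9.881
G1 X12.473 Y7.236
G1 X17.260 Y7.798
G1 X20.565 Y11.306
G1 X20.842 Y16.118
; layer 3
G0 Z9.686
G0 X17.468 Y15.106
G1 X16.027 Y17.038
G1 X13.681 Y17.592
G1 X11.529 Y16.509
G1 X10.575 Y14.295
G1 X11.268 Y11.987
G1 X13.283 Y10.664
G1 X15.676 Y10.945
G1 X17.329 Y12.700
G1 X17.468 Y15.106
M2 ; end

The solid is a regular 9-sided pyramid, base circumscribed radius ≈ 14.1 mm, apex at z ≈ 12.9 mm. Slicing at Δz = 3.229 mm — 4 equal slices spanning the solid's height, so layer i sits at z = i·h/4 — gives 3 non-empty perimeters. Each is a 9-segment closed polygon; G0 lifts to the layer z and rapids to the start vertex, then G1 traces the edges. The cross-section shrinks linearly with z (the slice at the apex is degenerate and omitted).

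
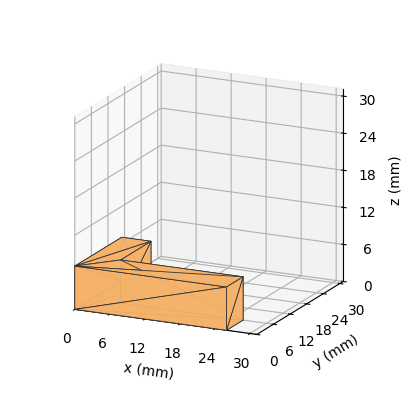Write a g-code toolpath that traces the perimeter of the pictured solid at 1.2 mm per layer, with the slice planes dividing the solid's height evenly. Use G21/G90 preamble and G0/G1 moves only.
Reading the render: the shape is an L-shaped prism: outer 26 × 17 mm, arm thicknesses ≈ 6 mm (horizontal) and 5 mm (vertical), extruded 7 mm in z (dimensions read to the nearest mm from the axis ticks). For the g-code, the solid's height is divided into equal slices at the stated Δz and each level perimeter traced with G1 moves after a G0 lift.

; perimeter-only toolpath
G21 ; units = mm
G90 ; absolute positioning
G28 ; home
; layer 1
G0 Z1.2
G0 X0.0 Y0.0
G1 X26.0 Y0.0
G1 X26.0 Y6.0
G1 X5.0 Y6.0
G1 X5.0 Y17.0
G1 X0.0 Y17.0
G1 X0.0 Y0.0
; layer 2
G0 Z2.3
G0 X0.0 Y0.0
G1 X26.0 Y0.0
G1 X26.0 Y6.0
G1 X5.0 Y6.0
G1 X5.0 Y17.0
G1 X0.0 Y17.0
G1 X0.0 Y0.0
; layer 3
G0 Z3.5
G0 X0.0 Y0.0
G1 X26.0 Y0.0
G1 X26.0 Y6.0
G1 X5.0 Y6.0
G1 X5.0 Y17.0
G1 X0.0 Y17.0
G1 X0.0 Y0.0
; layer 4
G0 Z4.7
G0 X0.0 Y0.0
G1 X26.0 Y0.0
G1 X26.0 Y6.0
G1 X5.0 Y6.0
G1 X5.0 Y17.0
G1 X0.0 Y17.0
G1 X0.0 Y0.0
; layer 5
G0 Z5.8
G0 X0.0 Y0.0
G1 X26.0 Y0.0
G1 X26.0 Y6.0
G1 X5.0 Y6.0
G1 X5.0 Y17.0
G1 X0.0 Y17.0
G1 X0.0 Y0.0
; layer 6
G0 Z7.0
G0 X0.0 Y0.0
G1 X26.0 Y0.0
G1 X26.0 Y6.0
G1 X5.0 Y6.0
G1 X5.0 Y17.0
G1 X0.0 Y17.0
G1 X0.0 Y0.0
M2 ; end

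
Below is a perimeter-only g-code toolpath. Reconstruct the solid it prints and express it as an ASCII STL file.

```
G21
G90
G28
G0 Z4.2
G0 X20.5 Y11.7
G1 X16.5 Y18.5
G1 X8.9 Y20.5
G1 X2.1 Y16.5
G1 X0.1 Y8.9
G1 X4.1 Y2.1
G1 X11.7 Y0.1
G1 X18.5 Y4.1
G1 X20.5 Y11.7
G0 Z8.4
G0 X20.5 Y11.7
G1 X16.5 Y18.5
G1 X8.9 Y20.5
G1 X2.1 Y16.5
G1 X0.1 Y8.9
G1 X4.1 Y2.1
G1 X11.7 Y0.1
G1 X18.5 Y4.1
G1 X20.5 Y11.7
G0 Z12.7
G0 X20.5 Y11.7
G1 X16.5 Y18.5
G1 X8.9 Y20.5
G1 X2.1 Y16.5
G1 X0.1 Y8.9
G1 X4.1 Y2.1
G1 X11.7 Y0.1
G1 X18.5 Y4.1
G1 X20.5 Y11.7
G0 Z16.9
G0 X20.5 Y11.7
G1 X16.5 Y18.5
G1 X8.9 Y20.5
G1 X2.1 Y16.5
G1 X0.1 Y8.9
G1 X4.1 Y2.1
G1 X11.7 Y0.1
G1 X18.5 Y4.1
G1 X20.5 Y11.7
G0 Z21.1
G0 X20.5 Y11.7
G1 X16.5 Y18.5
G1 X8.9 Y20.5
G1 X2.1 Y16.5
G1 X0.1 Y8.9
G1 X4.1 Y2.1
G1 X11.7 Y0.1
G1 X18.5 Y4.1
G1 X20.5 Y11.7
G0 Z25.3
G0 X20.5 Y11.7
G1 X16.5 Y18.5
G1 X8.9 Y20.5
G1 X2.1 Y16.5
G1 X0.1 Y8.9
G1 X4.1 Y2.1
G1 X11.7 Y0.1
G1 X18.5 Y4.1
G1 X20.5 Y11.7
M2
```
solid part
  facet normal 0.0000 0.0000 -1.0000
    outer loop
      vertex 8.9 20.5 0.0
      vertex 16.5 18.5 0.0
      vertex 20.5 11.7 0.0
    endloop
  endfacet
  facet normal 0.0000 0.0000 -1.0000
    outer loop
      vertex 2.1 16.5 0.0
      vertex 8.9 20.5 0.0
      vertex 20.5 11.7 0.0
    endloop
  endfacet
  facet normal 0.0000 0.0000 -1.0000
    outer loop
      vertex 0.1 8.9 0.0
      vertex 2.1 16.5 0.0
      vertex 20.5 11.7 0.0
    endloop
  endfacet
  facet normal 0.0000 0.0000 -1.0000
    outer loop
      vertex 4.1 2.1 0.0
      vertex 0.1 8.9 0.0
      vertex 20.5 11.7 0.0
    endloop
  endfacet
  facet normal 0.0000 0.0000 -1.0000
    outer loop
      vertex 11.7 0.1 0.0
      vertex 4.1 2.1 0.0
      vertex 20.5 11.7 0.0
    endloop
  endfacet
  facet normal 0.0000 0.0000 -1.0000
    outer loop
      vertex 18.5 4.1 0.0
      vertex 11.7 0.1 0.0
      vertex 20.5 11.7 0.0
    endloop
  endfacet
  facet normal 0.0000 0.0000 1.0000
    outer loop
      vertex 20.5 11.7 25.3
      vertex 16.5 18.5 25.3
      vertex 8.9 20.5 25.3
    endloop
  endfacet
  facet normal 0.0000 0.0000 1.0000
    outer loop
      vertex 20.5 11.7 25.3
      vertex 8.9 20.5 25.3
      vertex 2.1 16.5 25.3
    endloop
  endfacet
  facet normal 0.0000 0.0000 1.0000
    outer loop
      vertex 20.5 11.7 25.3
      vertex 2.1 16.5 25.3
      vertex 0.1 8.9 25.3
    endloop
  endfacet
  facet normal 0.0000 0.0000 1.0000
    outer loop
      vertex 20.5 11.7 25.3
      vertex 0.1 8.9 25.3
      vertex 4.1 2.1 25.3
    endloop
  endfacet
  facet normal 0.0000 0.0000 1.0000
    outer loop
      vertex 20.5 11.7 25.3
      vertex 4.1 2.1 25.3
      vertex 11.7 0.1 25.3
    endloop
  endfacet
  facet normal 0.0000 0.0000 1.0000
    outer loop
      vertex 20.5 11.7 25.3
      vertex 11.7 0.1 25.3
      vertex 18.5 4.1 25.3
    endloop
  endfacet
  facet normal 0.8619 0.5070 0.0000
    outer loop
      vertex 20.5 11.7 0.0
      vertex 16.5 18.5 0.0
      vertex 16.5 18.5 25.3
    endloop
  endfacet
  facet normal 0.8619 0.5070 0.0000
    outer loop
      vertex 20.5 11.7 0.0
      vertex 16.5 18.5 25.3
      vertex 20.5 11.7 25.3
    endloop
  endfacet
  facet normal 0.2545 0.9671 0.0000
    outer loop
      vertex 16.5 18.5 0.0
      vertex 8.9 20.5 0.0
      vertex 8.9 20.5 25.3
    endloop
  endfacet
  facet normal 0.2545 0.9671 0.0000
    outer loop
      vertex 16.5 18.5 0.0
      vertex 8.9 20.5 25.3
      vertex 16.5 18.5 25.3
    endloop
  endfacet
  facet normal -0.5070 0.8619 0.0000
    outer loop
      vertex 8.9 20.5 0.0
      vertex 2.1 16.5 0.0
      vertex 2.1 16.5 25.3
    endloop
  endfacet
  facet normal -0.5070 0.8619 0.0000
    outer loop
      vertex 8.9 20.5 0.0
      vertex 2.1 16.5 25.3
      vertex 8.9 20.5 25.3
    endloop
  endfacet
  facet normal -0.9671 0.2545 0.0000
    outer loop
      vertex 2.1 16.5 0.0
      vertex 0.1 8.9 0.0
      vertex 0.1 8.9 25.3
    endloop
  endfacet
  facet normal -0.9671 0.2545 0.0000
    outer loop
      vertex 2.1 16.5 0.0
      vertex 0.1 8.9 25.3
      vertex 2.1 16.5 25.3
    endloop
  endfacet
  facet normal -0.8619 -0.5070 0.0000
    outer loop
      vertex 0.1 8.9 0.0
      vertex 4.1 2.1 0.0
      vertex 4.1 2.1 25.3
    endloop
  endfacet
  facet normal -0.8619 -0.5070 0.0000
    outer loop
      vertex 0.1 8.9 0.0
      vertex 4.1 2.1 25.3
      vertex 0.1 8.9 25.3
    endloop
  endfacet
  facet normal -0.2545 -0.9671 0.0000
    outer loop
      vertex 4.1 2.1 0.0
      vertex 11.7 0.1 0.0
      vertex 11.7 0.1 25.3
    endloop
  endfacet
  facet normal -0.2545 -0.9671 0.0000
    outer loop
      vertex 4.1 2.1 0.0
      vertex 11.7 0.1 25.3
      vertex 4.1 2.1 25.3
    endloop
  endfacet
  facet normal 0.5070 -0.8619 0.0000
    outer loop
      vertex 11.7 0.1 0.0
      vertex 18.5 4.1 0.0
      vertex 18.5 4.1 25.3
    endloop
  endfacet
  facet normal 0.5070 -0.8619 0.0000
    outer loop
      vertex 11.7 0.1 0.0
      vertex 18.5 4.1 25.3
      vertex 11.7 0.1 25.3
    endloop
  endfacet
  facet normal 0.9671 -0.2545 0.0000
    outer loop
      vertex 18.5 4.1 0.0
      vertex 20.5 11.7 0.0
      vertex 20.5 11.7 25.3
    endloop
  endfacet
  facet normal 0.9671 -0.2545 0.0000
    outer loop
      vertex 18.5 4.1 0.0
      vertex 20.5 11.7 25.3
      vertex 18.5 4.1 25.3
    endloop
  endfacet
endsolid part

The G0 Z moves step by Δz≈4.2 mm. Every layer's G1 loop is the same polygon, so the solid is a straight extrusion of it from z=0 to z≈25.3. Closing with flat bottom and top caps and triangulating gives 28 facets — a regular 8-sided prism (a cylinder approximated with 8 flat sides), circumscribed radius ≈ 10.3 mm, height ≈ 25.3 mm.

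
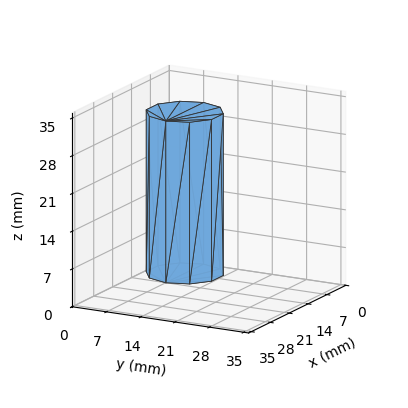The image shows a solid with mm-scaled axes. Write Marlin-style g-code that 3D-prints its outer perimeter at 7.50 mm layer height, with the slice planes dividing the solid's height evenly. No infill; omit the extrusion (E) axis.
Reading the render: the shape is a regular 10-sided prism (a cylinder approximated with 10 flat sides), circumscribed radius ≈ 7 mm, height ≈ 30 mm (dimensions read to the nearest mm from the axis ticks). For the g-code, the solid's height is divided into equal slices at the stated Δz and each level perimeter traced with G1 moves after a G0 lift.

; perimeter-only toolpath
G21 ; units = mm
G90 ; absolute positioning
G28 ; home
; layer 1
G0 Z7.50
G0 X14.00 Y7.00
G1 X12.66 Y11.11
G1 X9.16 Y13.66
G1 X4.84 Y13.66
G1 X1.34 Y11.11
G1 X0.00 Y7.00
G1 X1.34 Y2.89
G1 X4.84 Y0.34
G1 X9.16 Y0.34
G1 X12.66 Y2.89
G1 X14.00 Y7.00
; layer 2
G0 Z15.00
G0 X14.00 Y7.00
G1 X12.66 Y11.11
G1 X9.16 Y13.66
G1 X4.84 Y13.66
G1 X1.34 Y11.11
G1 X0.00 Y7.00
G1 X1.34 Y2.89
G1 X4.84 Y0.34
G1 X9.16 Y0.34
G1 X12.66 Y2.89
G1 X14.00 Y7.00
; layer 3
G0 Z22.50
G0 X14.00 Y7.00
G1 X12.66 Y11.11
G1 X9.16 Y13.66
G1 X4.84 Y13.66
G1 X1.34 Y11.11
G1 X0.00 Y7.00
G1 X1.34 Y2.89
G1 X4.84 Y0.34
G1 X9.16 Y0.34
G1 X12.66 Y2.89
G1 X14.00 Y7.00
; layer 4
G0 Z30.00
G0 X14.00 Y7.00
G1 X12.66 Y11.11
G1 X9.16 Y13.66
G1 X4.84 Y13.66
G1 X1.34 Y11.11
G1 X0.00 Y7.00
G1 X1.34 Y2.89
G1 X4.84 Y0.34
G1 X9.16 Y0.34
G1 X12.66 Y2.89
G1 X14.00 Y7.00
M2 ; end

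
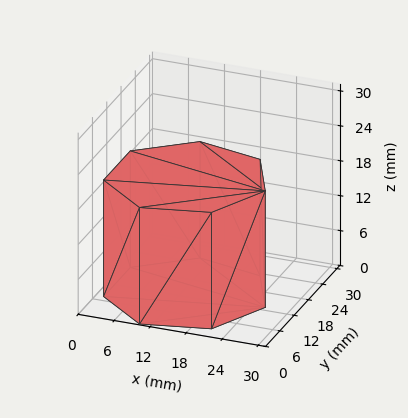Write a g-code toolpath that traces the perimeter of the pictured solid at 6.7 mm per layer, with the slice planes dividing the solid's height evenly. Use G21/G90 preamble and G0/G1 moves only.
Reading the render: the shape is a regular 7-sided prism (a cylinder approximated with 7 flat sides), circumscribed radius ≈ 13 mm, height ≈ 20 mm (dimensions read to the nearest mm from the axis ticks). For the g-code, the solid's height is divided into equal slices at the stated Δz and each level perimeter traced with G1 moves after a G0 lift.

; perimeter-only toolpath
G21 ; units = mm
G90 ; absolute positioning
G28 ; home
; layer 1
G0 Z6.7
G0 X26.0 Y13.0
G1 X21.1 Y23.2
G1 X10.1 Y25.7
G1 X1.3 Y18.6
G1 X1.3 Y7.4
G1 X10.1 Y0.3
G1 X21.1 Y2.8
G1 X26.0 Y13.0
; layer 2
G0 Z13.3
G0 X26.0 Y13.0
G1 X21.1 Y23.2
G1 X10.1 Y25.7
G1 X1.3 Y18.6
G1 X1.3 Y7.4
G1 X10.1 Y0.3
G1 X21.1 Y2.8
G1 X26.0 Y13.0
; layer 3
G0 Z20.0
G0 X26.0 Y13.0
G1 X21.1 Y23.2
G1 X10.1 Y25.7
G1 X1.3 Y18.6
G1 X1.3 Y7.4
G1 X10.1 Y0.3
G1 X21.1 Y2.8
G1 X26.0 Y13.0
M2 ; end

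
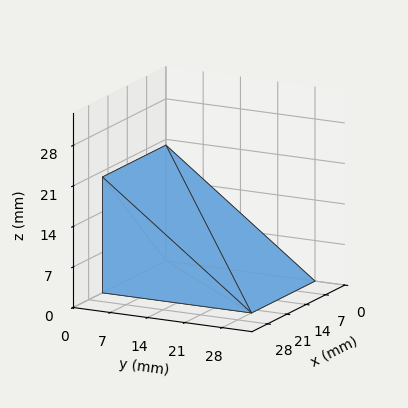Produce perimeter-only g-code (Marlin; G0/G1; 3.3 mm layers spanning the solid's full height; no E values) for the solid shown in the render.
Reading the render: the shape is a wedge (ramp): 23 × 28 mm base, rising to 20 mm along the y=0 edge and sloping linearly to z=0 at y=28 (dimensions read to the nearest mm from the axis ticks). For the g-code, the solid's height is divided into equal slices at the stated Δz and each level perimeter traced with G1 moves after a G0 lift.

; perimeter-only toolpath
G21 ; units = mm
G90 ; absolute positioning
G28 ; home
; layer 1
G0 Z3.3
G0 X0.0 Y0.0
G1 X23.0 Y0.0
G1 X23.0 Y23.3
G1 X0.0 Y23.3
G1 X0.0 Y0.0
; layer 2
G0 Z6.7
G0 X0.0 Y0.0
G1 X23.0 Y0.0
G1 X23.0 Y18.7
G1 X0.0 Y18.7
G1 X0.0 Y0.0
; layer 3
G0 Z10.0
G0 X0.0 Y0.0
G1 X23.0 Y0.0
G1 X23.0 Y14.0
G1 X0.0 Y14.0
G1 X0.0 Y0.0
; layer 4
G0 Z13.3
G0 X0.0 Y0.0
G1 X23.0 Y0.0
G1 X23.0 Y9.3
G1 X0.0 Y9.3
G1 X0.0 Y0.0
; layer 5
G0 Z16.7
G0 X0.0 Y0.0
G1 X23.0 Y0.0
G1 X23.0 Y4.7
G1 X0.0 Y4.7
G1 X0.0 Y0.0
M2 ; end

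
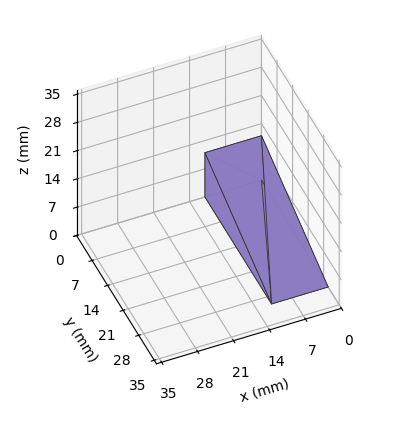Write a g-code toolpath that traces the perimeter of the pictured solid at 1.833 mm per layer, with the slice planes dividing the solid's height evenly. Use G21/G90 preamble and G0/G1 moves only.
Reading the render: the shape is a wedge (ramp): 11 × 30 mm base, rising to 11 mm along the y=0 edge and sloping linearly to z=0 at y=30 (dimensions read to the nearest mm from the axis ticks). For the g-code, the solid's height is divided into equal slices at the stated Δz and each level perimeter traced with G1 moves after a G0 lift.

; perimeter-only toolpath
G21 ; units = mm
G90 ; absolute positioning
G28 ; home
; layer 1
G0 Z1.833
G0 X0.000 Y0.000
G1 X11.000 Y0.000
G1 X11.000 Y25.000
G1 X0.000 Y25.000
G1 X0.000 Y0.000
; layer 2
G0 Z3.667
G0 X0.000 Y0.000
G1 X11.000 Y0.000
G1 X11.000 Y20.000
G1 X0.000 Y20.000
G1 X0.000 Y0.000
; layer 3
G0 Z5.500
G0 X0.000 Y0.000
G1 X11.000 Y0.000
G1 X11.000 Y15.000
G1 X0.000 Y15.000
G1 X0.000 Y0.000
; layer 4
G0 Z7.333
G0 X0.000 Y0.000
G1 X11.000 Y0.000
G1 X11.000 Y10.000
G1 X0.000 Y10.000
G1 X0.000 Y0.000
; layer 5
G0 Z9.167
G0 X0.000 Y0.000
G1 X11.000 Y0.000
G1 X11.000 Y5.000
G1 X0.000 Y5.000
G1 X0.000 Y0.000
M2 ; end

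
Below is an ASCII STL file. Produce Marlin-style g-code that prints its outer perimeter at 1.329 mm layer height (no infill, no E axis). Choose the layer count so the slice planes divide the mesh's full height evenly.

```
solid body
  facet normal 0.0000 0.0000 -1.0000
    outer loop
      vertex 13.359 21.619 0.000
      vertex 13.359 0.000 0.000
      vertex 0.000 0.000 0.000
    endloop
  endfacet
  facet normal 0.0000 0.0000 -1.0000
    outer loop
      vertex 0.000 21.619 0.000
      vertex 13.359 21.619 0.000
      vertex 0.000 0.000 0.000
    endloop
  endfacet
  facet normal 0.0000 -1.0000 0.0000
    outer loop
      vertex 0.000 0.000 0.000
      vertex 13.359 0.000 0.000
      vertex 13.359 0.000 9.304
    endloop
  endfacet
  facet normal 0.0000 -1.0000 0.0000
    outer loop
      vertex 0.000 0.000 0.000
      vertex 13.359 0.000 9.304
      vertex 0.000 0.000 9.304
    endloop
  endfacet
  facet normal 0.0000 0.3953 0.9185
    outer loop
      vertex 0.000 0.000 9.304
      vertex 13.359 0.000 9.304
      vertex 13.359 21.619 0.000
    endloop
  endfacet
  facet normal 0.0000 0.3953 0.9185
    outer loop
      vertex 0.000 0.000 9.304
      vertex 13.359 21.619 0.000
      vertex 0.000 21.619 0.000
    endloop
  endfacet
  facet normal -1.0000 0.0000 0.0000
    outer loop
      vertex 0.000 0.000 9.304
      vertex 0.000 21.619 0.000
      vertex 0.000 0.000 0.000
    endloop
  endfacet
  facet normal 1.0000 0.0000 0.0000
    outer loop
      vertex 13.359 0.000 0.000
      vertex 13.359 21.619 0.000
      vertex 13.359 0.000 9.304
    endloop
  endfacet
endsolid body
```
; perimeter-only toolpath
G21 ; units = mm
G90 ; absolute positioning
G28 ; home
; layer 1
G0 Z1.329
G0 X0.000 Y0.000
G1 X13.359 Y0.000
G1 X13.359 Y18.531
G1 X0.000 Y18.531
G1 X0.000 Y0.000
; layer 2
G0 Z2.658
G0 X0.000 Y0.000
G1 X13.359 Y0.000
G1 X13.359 Y15.442
G1 X0.000 Y15.442
G1 X0.000 Y0.000
; layer 3
G0 Z3.987
G0 X0.000 Y0.000
G1 X13.359 Y0.000
G1 X13.359 Y12.354
G1 X0.000 Y12.354
G1 X0.000 Y0.000
; layer 4
G0 Z5.317
G0 X0.000 Y0.000
G1 X13.359 Y0.000
G1 X13.359 Y9.265
G1 X0.000 Y9.265
G1 X0.000 Y0.000
; layer 5
G0 Z6.646
G0 X0.000 Y0.000
G1 X13.359 Y0.000
G1 X13.359 Y6.177
G1 X0.000 Y6.177
G1 X0.000 Y0.000
; layer 6
G0 Z7.975
G0 X0.000 Y0.000
G1 X13.359 Y0.000
G1 X13.359 Y3.088
G1 X0.000 Y3.088
G1 X0.000 Y0.000
M2 ; end

The solid is a wedge (ramp): 13.4 × 21.6 mm base, rising to 9.3 mm along the y=0 edge and sloping linearly to z=0 at y=21.6. Slicing at Δz = 1.329 mm — 7 equal slices spanning the solid's height, so layer i sits at z = i·h/7 — gives 6 non-empty perimeters. Each is a 4-segment closed polygon; G0 lifts to the layer z and rapids to the start vertex, then G1 traces the edges. The cross-section shrinks linearly with z (the slice at the apex is degenerate and omitted).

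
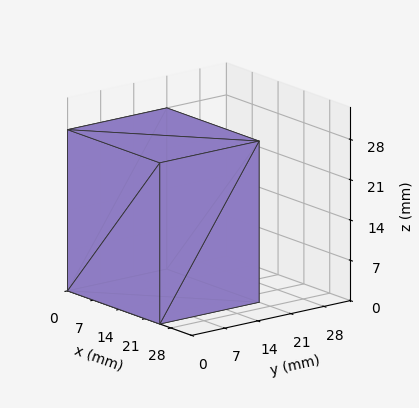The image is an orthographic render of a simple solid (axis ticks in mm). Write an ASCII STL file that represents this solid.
Reading the render: the shape is a rectangular box, roughly 25 × 21 mm footprint and 28 mm tall (dimensions read to the nearest mm from the axis ticks). For the STL, each face is triangulated and given an outward normal.

solid part
  facet normal 0.0000 0.0000 -1.0000
    outer loop
      vertex 25.00 21.00 0.00
      vertex 25.00 0.00 0.00
      vertex 0.00 0.00 0.00
    endloop
  endfacet
  facet normal 0.0000 0.0000 -1.0000
    outer loop
      vertex 0.00 21.00 0.00
      vertex 25.00 21.00 0.00
      vertex 0.00 0.00 0.00
    endloop
  endfacet
  facet normal 0.0000 0.0000 1.0000
    outer loop
      vertex 0.00 0.00 28.00
      vertex 25.00 0.00 28.00
      vertex 25.00 21.00 28.00
    endloop
  endfacet
  facet normal 0.0000 0.0000 1.0000
    outer loop
      vertex 0.00 0.00 28.00
      vertex 25.00 21.00 28.00
      vertex 0.00 21.00 28.00
    endloop
  endfacet
  facet normal 0.0000 -1.0000 0.0000
    outer loop
      vertex 0.00 0.00 0.00
      vertex 25.00 0.00 0.00
      vertex 25.00 0.00 28.00
    endloop
  endfacet
  facet normal 0.0000 -1.0000 0.0000
    outer loop
      vertex 0.00 0.00 0.00
      vertex 25.00 0.00 28.00
      vertex 0.00 0.00 28.00
    endloop
  endfacet
  facet normal 0.0000 1.0000 0.0000
    outer loop
      vertex 25.00 21.00 28.00
      vertex 25.00 21.00 0.00
      vertex 0.00 21.00 0.00
    endloop
  endfacet
  facet normal 0.0000 1.0000 0.0000
    outer loop
      vertex 0.00 21.00 28.00
      vertex 25.00 21.00 28.00
      vertex 0.00 21.00 0.00
    endloop
  endfacet
  facet normal -1.0000 0.0000 0.0000
    outer loop
      vertex 0.00 21.00 28.00
      vertex 0.00 21.00 0.00
      vertex 0.00 0.00 0.00
    endloop
  endfacet
  facet normal -1.0000 0.0000 0.0000
    outer loop
      vertex 0.00 0.00 28.00
      vertex 0.00 21.00 28.00
      vertex 0.00 0.00 0.00
    endloop
  endfacet
  facet normal 1.0000 0.0000 0.0000
    outer loop
      vertex 25.00 0.00 0.00
      vertex 25.00 21.00 0.00
      vertex 25.00 21.00 28.00
    endloop
  endfacet
  facet normal 1.0000 0.0000 0.0000
    outer loop
      vertex 25.00 0.00 0.00
      vertex 25.00 21.00 28.00
      vertex 25.00 0.00 28.00
    endloop
  endfacet
endsolid part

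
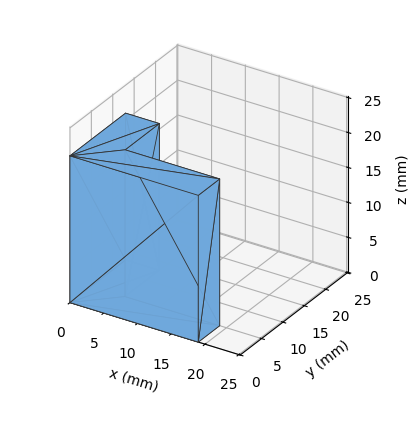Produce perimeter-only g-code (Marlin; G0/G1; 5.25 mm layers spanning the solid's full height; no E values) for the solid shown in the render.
Reading the render: the shape is an L-shaped prism: outer 19 × 13 mm, arm thicknesses ≈ 5 mm (horizontal) and 5 mm (vertical), extruded 21 mm in z (dimensions read to the nearest mm from the axis ticks). For the g-code, the solid's height is divided into equal slices at the stated Δz and each level perimeter traced with G1 moves after a G0 lift.

; perimeter-only toolpath
G21 ; units = mm
G90 ; absolute positioning
G28 ; home
; layer 1
G0 Z5.25
G0 X0.00 Y0.00
G1 X19.00 Y0.00
G1 X19.00 Y5.00
G1 X5.00 Y5.00
G1 X5.00 Y13.00
G1 X0.00 Y13.00
G1 X0.00 Y0.00
; layer 2
G0 Z10.50
G0 X0.00 Y0.00
G1 X19.00 Y0.00
G1 X19.00 Y5.00
G1 X5.00 Y5.00
G1 X5.00 Y13.00
G1 X0.00 Y13.00
G1 X0.00 Y0.00
; layer 3
G0 Z15.75
G0 X0.00 Y0.00
G1 X19.00 Y0.00
G1 X19.00 Y5.00
G1 X5.00 Y5.00
G1 X5.00 Y13.00
G1 X0.00 Y13.00
G1 X0.00 Y0.00
; layer 4
G0 Z21.00
G0 X0.00 Y0.00
G1 X19.00 Y0.00
G1 X19.00 Y5.00
G1 X5.00 Y5.00
G1 X5.00 Y13.00
G1 X0.00 Y13.00
G1 X0.00 Y0.00
M2 ; end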